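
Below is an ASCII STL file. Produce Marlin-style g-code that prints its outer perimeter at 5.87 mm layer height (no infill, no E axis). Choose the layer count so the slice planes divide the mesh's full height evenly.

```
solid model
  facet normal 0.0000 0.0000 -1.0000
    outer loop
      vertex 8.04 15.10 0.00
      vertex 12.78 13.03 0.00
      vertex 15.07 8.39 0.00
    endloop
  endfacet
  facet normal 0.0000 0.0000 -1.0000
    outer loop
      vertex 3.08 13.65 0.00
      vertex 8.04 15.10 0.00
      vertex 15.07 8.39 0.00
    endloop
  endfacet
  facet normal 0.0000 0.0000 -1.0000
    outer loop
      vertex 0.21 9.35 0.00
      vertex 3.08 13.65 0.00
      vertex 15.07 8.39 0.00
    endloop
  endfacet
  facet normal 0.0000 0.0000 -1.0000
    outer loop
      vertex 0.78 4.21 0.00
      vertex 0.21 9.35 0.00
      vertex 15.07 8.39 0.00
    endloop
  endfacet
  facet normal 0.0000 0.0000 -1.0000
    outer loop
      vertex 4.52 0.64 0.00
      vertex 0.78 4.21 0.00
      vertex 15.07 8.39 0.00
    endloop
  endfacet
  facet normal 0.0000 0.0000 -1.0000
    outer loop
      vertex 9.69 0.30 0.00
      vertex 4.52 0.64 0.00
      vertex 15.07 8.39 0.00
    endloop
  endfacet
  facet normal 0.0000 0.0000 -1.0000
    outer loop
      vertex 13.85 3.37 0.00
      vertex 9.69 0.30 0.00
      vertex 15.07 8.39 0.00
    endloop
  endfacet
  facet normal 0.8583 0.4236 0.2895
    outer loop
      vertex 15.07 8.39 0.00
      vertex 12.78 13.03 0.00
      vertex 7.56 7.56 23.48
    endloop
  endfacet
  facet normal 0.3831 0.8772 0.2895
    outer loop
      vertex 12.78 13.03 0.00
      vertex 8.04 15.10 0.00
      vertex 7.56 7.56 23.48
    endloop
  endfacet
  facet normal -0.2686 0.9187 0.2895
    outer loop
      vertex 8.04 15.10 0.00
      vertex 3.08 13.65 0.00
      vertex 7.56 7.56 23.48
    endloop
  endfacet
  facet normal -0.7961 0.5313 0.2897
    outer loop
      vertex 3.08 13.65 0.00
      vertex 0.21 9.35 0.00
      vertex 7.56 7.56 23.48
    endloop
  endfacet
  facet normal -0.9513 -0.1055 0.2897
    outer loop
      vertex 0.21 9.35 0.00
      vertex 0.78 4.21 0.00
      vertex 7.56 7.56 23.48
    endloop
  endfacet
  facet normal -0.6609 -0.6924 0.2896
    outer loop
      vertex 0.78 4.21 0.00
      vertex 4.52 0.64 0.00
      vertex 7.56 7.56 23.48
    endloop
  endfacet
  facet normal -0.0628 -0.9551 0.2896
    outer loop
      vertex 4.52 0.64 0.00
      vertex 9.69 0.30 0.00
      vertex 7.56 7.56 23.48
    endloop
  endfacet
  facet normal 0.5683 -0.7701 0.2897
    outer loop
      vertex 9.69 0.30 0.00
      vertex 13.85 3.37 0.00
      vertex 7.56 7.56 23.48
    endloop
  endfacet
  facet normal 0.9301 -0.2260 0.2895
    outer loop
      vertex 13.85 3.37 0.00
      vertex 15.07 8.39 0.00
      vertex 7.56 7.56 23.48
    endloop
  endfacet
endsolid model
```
; perimeter-only toolpath
G21 ; units = mm
G90 ; absolute positioning
G28 ; home
; layer 1
G0 Z5.87
G0 X13.19 Y8.18
G1 X11.47 Y11.66
G1 X7.92 Y13.21
G1 X4.20 Y12.13
G1 X2.05 Y8.90
G1 X2.47 Y5.05
G1 X5.28 Y2.37
G1 X9.16 Y2.11
G1 X12.28 Y4.42
G1 X13.19 Y8.18
; layer 2
G0 Z11.74
G0 X11.31 Y7.97
G1 X10.17 Y10.29
G1 X7.80 Y11.33
G1 X5.32 Y10.61
G1 X3.88 Y8.46
G1 X4.17 Y5.88
G1 X6.04 Y4.10
G1 X8.62 Y3.93
G1 X10.71 Y5.46
G1 X11.31 Y7.97
; layer 3
G0 Z17.61
G0 X9.44 Y7.77
G1 X8.87 Y8.93
G1 X7.68 Y9.45
G1 X6.44 Y9.08
G1 X5.72 Y8.01
G1 X5.87 Y6.72
G1 X6.80 Y5.83
G1 X8.09 Y5.75
G1 X9.13 Y6.51
G1 X9.44 Y7.77
M2 ; end

The solid is a regular 9-sided pyramid, base circumscribed radius ≈ 7.56 mm, apex at z ≈ 23.5 mm. Slicing at Δz = 5.87 mm — 4 equal slices spanning the solid's height, so layer i sits at z = i·h/4 — gives 3 non-empty perimeters. Each is a 9-segment closed polygon; G0 lifts to the layer z and rapids to the start vertex, then G1 traces the edges. The cross-section shrinks linearly with z (the slice at the apex is degenerate and omitted).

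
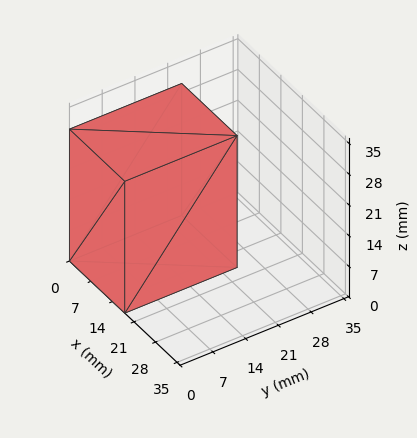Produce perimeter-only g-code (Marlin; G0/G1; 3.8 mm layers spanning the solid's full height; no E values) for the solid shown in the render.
Reading the render: the shape is a rectangular box, roughly 18 × 24 mm footprint and 30 mm tall (dimensions read to the nearest mm from the axis ticks). For the g-code, the solid's height is divided into equal slices at the stated Δz and each level perimeter traced with G1 moves after a G0 lift.

; perimeter-only toolpath
G21 ; units = mm
G90 ; absolute positioning
G28 ; home
; layer 1
G0 Z3.8
G0 X0.0 Y0.0
G1 X18.0 Y0.0
G1 X18.0 Y24.0
G1 X0.0 Y24.0
G1 X0.0 Y0.0
; layer 2
G0 Z7.5
G0 X0.0 Y0.0
G1 X18.0 Y0.0
G1 X18.0 Y24.0
G1 X0.0 Y24.0
G1 X0.0 Y0.0
; layer 3
G0 Z11.2
G0 X0.0 Y0.0
G1 X18.0 Y0.0
G1 X18.0 Y24.0
G1 X0.0 Y24.0
G1 X0.0 Y0.0
; layer 4
G0 Z15.0
G0 X0.0 Y0.0
G1 X18.0 Y0.0
G1 X18.0 Y24.0
G1 X0.0 Y24.0
G1 X0.0 Y0.0
; layer 5
G0 Z18.8
G0 X0.0 Y0.0
G1 X18.0 Y0.0
G1 X18.0 Y24.0
G1 X0.0 Y24.0
G1 X0.0 Y0.0
; layer 6
G0 Z22.5
G0 X0.0 Y0.0
G1 X18.0 Y0.0
G1 X18.0 Y24.0
G1 X0.0 Y24.0
G1 X0.0 Y0.0
; layer 7
G0 Z26.2
G0 X0.0 Y0.0
G1 X18.0 Y0.0
G1 X18.0 Y24.0
G1 X0.0 Y24.0
G1 X0.0 Y0.0
; layer 8
G0 Z30.0
G0 X0.0 Y0.0
G1 X18.0 Y0.0
G1 X18.0 Y24.0
G1 X0.0 Y24.0
G1 X0.0 Y0.0
M2 ; end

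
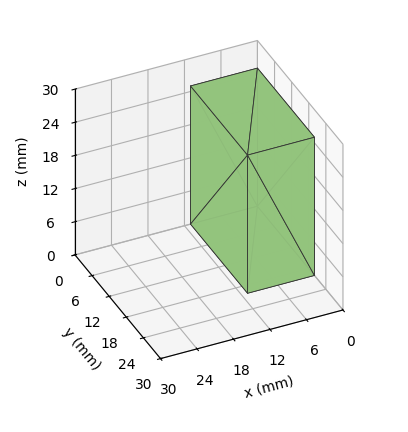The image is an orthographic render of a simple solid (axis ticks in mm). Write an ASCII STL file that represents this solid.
Reading the render: the shape is a rectangular box, roughly 11 × 20 mm footprint and 25 mm tall (dimensions read to the nearest mm from the axis ticks). For the STL, each face is triangulated and given an outward normal.

solid part
  facet normal 0.0000 0.0000 -1.0000
    outer loop
      vertex 11.0 20.0 0.0
      vertex 11.0 0.0 0.0
      vertex 0.0 0.0 0.0
    endloop
  endfacet
  facet normal 0.0000 0.0000 -1.0000
    outer loop
      vertex 0.0 20.0 0.0
      vertex 11.0 20.0 0.0
      vertex 0.0 0.0 0.0
    endloop
  endfacet
  facet normal 0.0000 0.0000 1.0000
    outer loop
      vertex 0.0 0.0 25.0
      vertex 11.0 0.0 25.0
      vertex 11.0 20.0 25.0
    endloop
  endfacet
  facet normal 0.0000 0.0000 1.0000
    outer loop
      vertex 0.0 0.0 25.0
      vertex 11.0 20.0 25.0
      vertex 0.0 20.0 25.0
    endloop
  endfacet
  facet normal 0.0000 -1.0000 0.0000
    outer loop
      vertex 0.0 0.0 0.0
      vertex 11.0 0.0 0.0
      vertex 11.0 0.0 25.0
    endloop
  endfacet
  facet normal 0.0000 -1.0000 0.0000
    outer loop
      vertex 0.0 0.0 0.0
      vertex 11.0 0.0 25.0
      vertex 0.0 0.0 25.0
    endloop
  endfacet
  facet normal 0.0000 1.0000 0.0000
    outer loop
      vertex 11.0 20.0 25.0
      vertex 11.0 20.0 0.0
      vertex 0.0 20.0 0.0
    endloop
  endfacet
  facet normal 0.0000 1.0000 0.0000
    outer loop
      vertex 0.0 20.0 25.0
      vertex 11.0 20.0 25.0
      vertex 0.0 20.0 0.0
    endloop
  endfacet
  facet normal -1.0000 0.0000 0.0000
    outer loop
      vertex 0.0 20.0 25.0
      vertex 0.0 20.0 0.0
      vertex 0.0 0.0 0.0
    endloop
  endfacet
  facet normal -1.0000 0.0000 0.0000
    outer loop
      vertex 0.0 0.0 25.0
      vertex 0.0 20.0 25.0
      vertex 0.0 0.0 0.0
    endloop
  endfacet
  facet normal 1.0000 0.0000 0.0000
    outer loop
      vertex 11.0 0.0 0.0
      vertex 11.0 20.0 0.0
      vertex 11.0 20.0 25.0
    endloop
  endfacet
  facet normal 1.0000 0.0000 0.0000
    outer loop
      vertex 11.0 0.0 0.0
      vertex 11.0 20.0 25.0
      vertex 11.0 0.0 25.0
    endloop
  endfacet
endsolid part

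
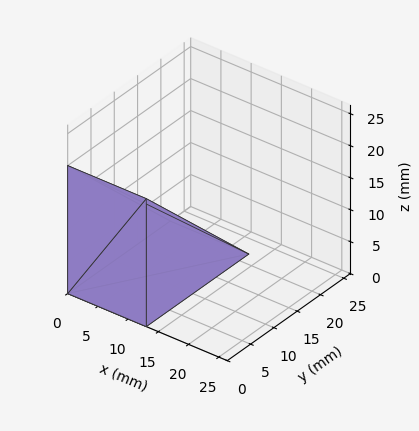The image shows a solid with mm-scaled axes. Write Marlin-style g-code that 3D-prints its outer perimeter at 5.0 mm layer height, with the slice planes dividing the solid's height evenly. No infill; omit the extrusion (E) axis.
Reading the render: the shape is a wedge (ramp): 13 × 22 mm base, rising to 20 mm along the y=0 edge and sloping linearly to z=0 at y=22 (dimensions read to the nearest mm from the axis ticks). For the g-code, the solid's height is divided into equal slices at the stated Δz and each level perimeter traced with G1 moves after a G0 lift.

; perimeter-only toolpath
G21 ; units = mm
G90 ; absolute positioning
G28 ; home
; layer 1
G0 Z5.0
G0 X0.0 Y0.0
G1 X13.0 Y0.0
G1 X13.0 Y16.5
G1 X0.0 Y16.5
G1 X0.0 Y0.0
; layer 2
G0 Z10.0
G0 X0.0 Y0.0
G1 X13.0 Y0.0
G1 X13.0 Y11.0
G1 X0.0 Y11.0
G1 X0.0 Y0.0
; layer 3
G0 Z15.0
G0 X0.0 Y0.0
G1 X13.0 Y0.0
G1 X13.0 Y5.5
G1 X0.0 Y5.5
G1 X0.0 Y0.0
M2 ; end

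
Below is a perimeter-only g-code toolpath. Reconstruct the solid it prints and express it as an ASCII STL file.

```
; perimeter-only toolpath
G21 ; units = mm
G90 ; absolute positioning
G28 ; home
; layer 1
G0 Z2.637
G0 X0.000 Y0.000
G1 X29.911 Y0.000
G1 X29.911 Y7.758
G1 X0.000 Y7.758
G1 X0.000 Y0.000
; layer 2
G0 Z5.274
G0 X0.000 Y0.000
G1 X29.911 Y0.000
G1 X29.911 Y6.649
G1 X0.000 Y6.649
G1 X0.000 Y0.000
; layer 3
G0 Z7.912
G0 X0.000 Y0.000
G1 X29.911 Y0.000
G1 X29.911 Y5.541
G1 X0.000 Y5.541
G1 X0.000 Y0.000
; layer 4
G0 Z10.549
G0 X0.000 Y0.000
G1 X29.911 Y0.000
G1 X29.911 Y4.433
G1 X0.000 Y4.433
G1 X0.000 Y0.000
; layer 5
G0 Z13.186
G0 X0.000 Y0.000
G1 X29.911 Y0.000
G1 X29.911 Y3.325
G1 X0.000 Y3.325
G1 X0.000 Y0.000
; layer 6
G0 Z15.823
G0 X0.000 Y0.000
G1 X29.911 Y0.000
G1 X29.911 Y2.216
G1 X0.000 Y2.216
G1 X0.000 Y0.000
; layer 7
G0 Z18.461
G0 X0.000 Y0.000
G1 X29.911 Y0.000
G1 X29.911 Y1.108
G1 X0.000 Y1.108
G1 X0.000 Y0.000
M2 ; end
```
solid part
  facet normal 0.0000 0.0000 -1.0000
    outer loop
      vertex 29.911 8.866 0.000
      vertex 29.911 0.000 0.000
      vertex 0.000 0.000 0.000
    endloop
  endfacet
  facet normal 0.0000 0.0000 -1.0000
    outer loop
      vertex 0.000 8.866 0.000
      vertex 29.911 8.866 0.000
      vertex 0.000 0.000 0.000
    endloop
  endfacet
  facet normal 0.0000 -1.0000 0.0000
    outer loop
      vertex 0.000 0.000 0.000
      vertex 29.911 0.000 0.000
      vertex 29.911 0.000 21.098
    endloop
  endfacet
  facet normal 0.0000 -1.0000 0.0000
    outer loop
      vertex 0.000 0.000 0.000
      vertex 29.911 0.000 21.098
      vertex 0.000 0.000 21.098
    endloop
  endfacet
  facet normal 0.0000 0.9219 0.3874
    outer loop
      vertex 0.000 0.000 21.098
      vertex 29.911 0.000 21.098
      vertex 29.911 8.866 0.000
    endloop
  endfacet
  facet normal 0.0000 0.9219 0.3874
    outer loop
      vertex 0.000 0.000 21.098
      vertex 29.911 8.866 0.000
      vertex 0.000 8.866 0.000
    endloop
  endfacet
  facet normal -1.0000 0.0000 0.0000
    outer loop
      vertex 0.000 0.000 21.098
      vertex 0.000 8.866 0.000
      vertex 0.000 0.000 0.000
    endloop
  endfacet
  facet normal 1.0000 0.0000 0.0000
    outer loop
      vertex 29.911 0.000 0.000
      vertex 29.911 8.866 0.000
      vertex 29.911 0.000 21.098
    endloop
  endfacet
endsolid part

The G0 Z moves step by Δz≈2.637 mm. The G1 loops shrink linearly with z, so the solid tapers from its base footprint up to z≈21.1. Closing with a flat bottom cap and the tapered top and triangulating gives 8 facets — a wedge (ramp): 29.9 × 8.87 mm base, rising to 21.1 mm along the y=0 edge and sloping linearly to z=0 at y=8.87.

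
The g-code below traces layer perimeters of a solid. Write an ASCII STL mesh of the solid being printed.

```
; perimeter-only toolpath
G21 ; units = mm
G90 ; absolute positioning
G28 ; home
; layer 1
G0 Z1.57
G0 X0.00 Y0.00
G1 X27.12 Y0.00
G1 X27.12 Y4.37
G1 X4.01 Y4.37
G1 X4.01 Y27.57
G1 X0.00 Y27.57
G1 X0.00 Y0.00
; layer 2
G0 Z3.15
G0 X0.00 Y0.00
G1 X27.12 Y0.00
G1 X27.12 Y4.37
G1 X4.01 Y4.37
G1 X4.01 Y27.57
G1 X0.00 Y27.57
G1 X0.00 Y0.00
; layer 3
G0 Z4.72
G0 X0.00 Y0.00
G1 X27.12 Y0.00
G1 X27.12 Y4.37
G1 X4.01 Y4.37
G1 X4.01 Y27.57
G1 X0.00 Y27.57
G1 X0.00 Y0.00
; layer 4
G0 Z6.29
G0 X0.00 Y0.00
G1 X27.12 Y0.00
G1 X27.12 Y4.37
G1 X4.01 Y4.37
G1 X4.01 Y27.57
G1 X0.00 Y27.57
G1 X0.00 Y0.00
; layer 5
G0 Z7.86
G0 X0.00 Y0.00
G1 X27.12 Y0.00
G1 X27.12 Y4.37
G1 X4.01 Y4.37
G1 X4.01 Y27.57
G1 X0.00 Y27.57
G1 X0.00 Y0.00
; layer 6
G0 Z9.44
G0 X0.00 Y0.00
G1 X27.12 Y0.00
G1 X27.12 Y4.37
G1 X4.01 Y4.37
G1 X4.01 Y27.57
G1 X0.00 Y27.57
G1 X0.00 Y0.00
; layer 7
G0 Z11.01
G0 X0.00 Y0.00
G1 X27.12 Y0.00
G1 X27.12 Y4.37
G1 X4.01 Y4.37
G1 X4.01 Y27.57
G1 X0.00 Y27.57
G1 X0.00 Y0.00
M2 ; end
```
solid part
  facet normal 0.0000 0.0000 -1.0000
    outer loop
      vertex 27.12 4.37 0.00
      vertex 27.12 0.00 0.00
      vertex 0.00 0.00 0.00
    endloop
  endfacet
  facet normal 0.0000 0.0000 -1.0000
    outer loop
      vertex 4.01 4.37 0.00
      vertex 27.12 4.37 0.00
      vertex 0.00 0.00 0.00
    endloop
  endfacet
  facet normal 0.0000 0.0000 -1.0000
    outer loop
      vertex 4.01 27.57 0.00
      vertex 4.01 4.37 0.00
      vertex 0.00 0.00 0.00
    endloop
  endfacet
  facet normal 0.0000 0.0000 -1.0000
    outer loop
      vertex 0.00 27.57 0.00
      vertex 4.01 27.57 0.00
      vertex 0.00 0.00 0.00
    endloop
  endfacet
  facet normal 0.0000 0.0000 1.0000
    outer loop
      vertex 0.00 0.00 11.01
      vertex 27.12 0.00 11.01
      vertex 27.12 4.37 11.01
    endloop
  endfacet
  facet normal 0.0000 0.0000 1.0000
    outer loop
      vertex 0.00 0.00 11.01
      vertex 27.12 4.37 11.01
      vertex 4.01 4.37 11.01
    endloop
  endfacet
  facet normal 0.0000 0.0000 1.0000
    outer loop
      vertex 0.00 0.00 11.01
      vertex 4.01 4.37 11.01
      vertex 4.01 27.57 11.01
    endloop
  endfacet
  facet normal 0.0000 0.0000 1.0000
    outer loop
      vertex 0.00 0.00 11.01
      vertex 4.01 27.57 11.01
      vertex 0.00 27.57 11.01
    endloop
  endfacet
  facet normal 0.0000 -1.0000 0.0000
    outer loop
      vertex 0.00 0.00 0.00
      vertex 27.12 0.00 0.00
      vertex 27.12 0.00 11.01
    endloop
  endfacet
  facet normal 0.0000 -1.0000 0.0000
    outer loop
      vertex 0.00 0.00 0.00
      vertex 27.12 0.00 11.01
      vertex 0.00 0.00 11.01
    endloop
  endfacet
  facet normal 1.0000 0.0000 0.0000
    outer loop
      vertex 27.12 0.00 0.00
      vertex 27.12 4.37 0.00
      vertex 27.12 4.37 11.01
    endloop
  endfacet
  facet normal 1.0000 0.0000 0.0000
    outer loop
      vertex 27.12 0.00 0.00
      vertex 27.12 4.37 11.01
      vertex 27.12 0.00 11.01
    endloop
  endfacet
  facet normal 0.0000 1.0000 0.0000
    outer loop
      vertex 27.12 4.37 0.00
      vertex 4.01 4.37 0.00
      vertex 4.01 4.37 11.01
    endloop
  endfacet
  facet normal 0.0000 1.0000 0.0000
    outer loop
      vertex 27.12 4.37 0.00
      vertex 4.01 4.37 11.01
      vertex 27.12 4.37 11.01
    endloop
  endfacet
  facet normal 1.0000 0.0000 0.0000
    outer loop
      vertex 4.01 4.37 0.00
      vertex 4.01 27.57 0.00
      vertex 4.01 27.57 11.01
    endloop
  endfacet
  facet normal 1.0000 0.0000 0.0000
    outer loop
      vertex 4.01 4.37 0.00
      vertex 4.01 27.57 11.01
      vertex 4.01 4.37 11.01
    endloop
  endfacet
  facet normal 0.0000 1.0000 0.0000
    outer loop
      vertex 4.01 27.57 0.00
      vertex 0.00 27.57 0.00
      vertex 0.00 27.57 11.01
    endloop
  endfacet
  facet normal 0.0000 1.0000 0.0000
    outer loop
      vertex 4.01 27.57 0.00
      vertex 0.00 27.57 11.01
      vertex 4.01 27.57 11.01
    endloop
  endfacet
  facet normal -1.0000 0.0000 0.0000
    outer loop
      vertex 0.00 27.57 0.00
      vertex 0.00 0.00 0.00
      vertex 0.00 0.00 11.01
    endloop
  endfacet
  facet normal -1.0000 0.0000 0.0000
    outer loop
      vertex 0.00 27.57 0.00
      vertex 0.00 0.00 11.01
      vertex 0.00 27.57 11.01
    endloop
  endfacet
endsolid part

The G0 Z moves step by Δz≈1.57 mm. Every layer's G1 loop is the same polygon, so the solid is a straight extrusion of it from z=0 to z≈11. Closing with flat bottom and top caps and triangulating gives 20 facets — an L-shaped prism: outer 27.1 × 27.6 mm, arm thicknesses ≈ 4.37 mm (horizontal) and 4.01 mm (vertical), extruded 11 mm in z.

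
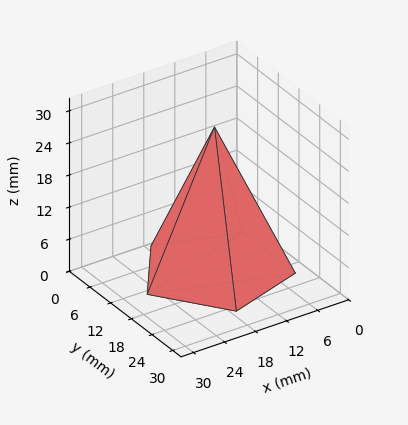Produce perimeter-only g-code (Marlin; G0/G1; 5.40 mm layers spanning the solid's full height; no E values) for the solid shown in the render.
Reading the render: the shape is a regular 5-sided pyramid, base circumscribed radius ≈ 13 mm, apex at z ≈ 27 mm (dimensions read to the nearest mm from the axis ticks). For the g-code, the solid's height is divided into equal slices at the stated Δz and each level perimeter traced with G1 moves after a G0 lift.

; perimeter-only toolpath
G21 ; units = mm
G90 ; absolute positioning
G28 ; home
; layer 1
G0 Z5.40
G0 X23.40 Y13.00
G1 X16.22 Y22.89
G1 X4.58 Y19.11
G1 X4.58 Y6.89
G1 X16.22 Y3.11
G1 X23.40 Y13.00
; layer 2
G0 Z10.80
G0 X20.80 Y13.00
G1 X15.41 Y20.42
G1 X6.69 Y17.58
G1 X6.69 Y8.42
G1 X15.41 Y5.58
G1 X20.80 Y13.00
; layer 3
G0 Z16.20
G0 X18.20 Y13.00
G1 X14.61 Y17.94
G1 X8.79 Y16.06
G1 X8.79 Y9.94
G1 X14.61 Y8.06
G1 X18.20 Y13.00
; layer 4
G0 Z21.60
G0 X15.60 Y13.00
G1 X13.80 Y15.47
G1 X10.90 Y14.53
G1 X10.90 Y11.47
G1 X13.80 Y10.53
G1 X15.60 Y13.00
M2 ; end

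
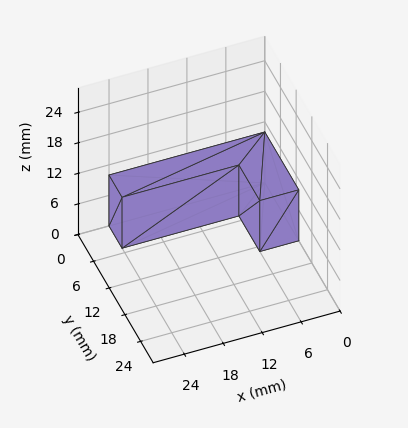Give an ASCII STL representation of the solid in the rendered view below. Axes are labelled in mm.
Reading the render: the shape is an L-shaped prism: outer 24 × 13 mm, arm thicknesses ≈ 5 mm (horizontal) and 6 mm (vertical), extruded 10 mm in z (dimensions read to the nearest mm from the axis ticks). For the STL, each face is triangulated and given an outward normal.

solid part
  facet normal 0.0000 0.0000 -1.0000
    outer loop
      vertex 24.000 5.000 0.000
      vertex 24.000 0.000 0.000
      vertex 0.000 0.000 0.000
    endloop
  endfacet
  facet normal 0.0000 0.0000 -1.0000
    outer loop
      vertex 6.000 5.000 0.000
      vertex 24.000 5.000 0.000
      vertex 0.000 0.000 0.000
    endloop
  endfacet
  facet normal 0.0000 0.0000 -1.0000
    outer loop
      vertex 6.000 13.000 0.000
      vertex 6.000 5.000 0.000
      vertex 0.000 0.000 0.000
    endloop
  endfacet
  facet normal 0.0000 0.0000 -1.0000
    outer loop
      vertex 0.000 13.000 0.000
      vertex 6.000 13.000 0.000
      vertex 0.000 0.000 0.000
    endloop
  endfacet
  facet normal 0.0000 0.0000 1.0000
    outer loop
      vertex 0.000 0.000 10.000
      vertex 24.000 0.000 10.000
      vertex 24.000 5.000 10.000
    endloop
  endfacet
  facet normal 0.0000 0.0000 1.0000
    outer loop
      vertex 0.000 0.000 10.000
      vertex 24.000 5.000 10.000
      vertex 6.000 5.000 10.000
    endloop
  endfacet
  facet normal 0.0000 0.0000 1.0000
    outer loop
      vertex 0.000 0.000 10.000
      vertex 6.000 5.000 10.000
      vertex 6.000 13.000 10.000
    endloop
  endfacet
  facet normal 0.0000 0.0000 1.0000
    outer loop
      vertex 0.000 0.000 10.000
      vertex 6.000 13.000 10.000
      vertex 0.000 13.000 10.000
    endloop
  endfacet
  facet normal 0.0000 -1.0000 0.0000
    outer loop
      vertex 0.000 0.000 0.000
      vertex 24.000 0.000 0.000
      vertex 24.000 0.000 10.000
    endloop
  endfacet
  facet normal 0.0000 -1.0000 0.0000
    outer loop
      vertex 0.000 0.000 0.000
      vertex 24.000 0.000 10.000
      vertex 0.000 0.000 10.000
    endloop
  endfacet
  facet normal 1.0000 0.0000 0.0000
    outer loop
      vertex 24.000 0.000 0.000
      vertex 24.000 5.000 0.000
      vertex 24.000 5.000 10.000
    endloop
  endfacet
  facet normal 1.0000 0.0000 0.0000
    outer loop
      vertex 24.000 0.000 0.000
      vertex 24.000 5.000 10.000
      vertex 24.000 0.000 10.000
    endloop
  endfacet
  facet normal 0.0000 1.0000 0.0000
    outer loop
      vertex 24.000 5.000 0.000
      vertex 6.000 5.000 0.000
      vertex 6.000 5.000 10.000
    endloop
  endfacet
  facet normal 0.0000 1.0000 0.0000
    outer loop
      vertex 24.000 5.000 0.000
      vertex 6.000 5.000 10.000
      vertex 24.000 5.000 10.000
    endloop
  endfacet
  facet normal 1.0000 0.0000 0.0000
    outer loop
      vertex 6.000 5.000 0.000
      vertex 6.000 13.000 0.000
      vertex 6.000 13.000 10.000
    endloop
  endfacet
  facet normal 1.0000 0.0000 0.0000
    outer loop
      vertex 6.000 5.000 0.000
      vertex 6.000 13.000 10.000
      vertex 6.000 5.000 10.000
    endloop
  endfacet
  facet normal 0.0000 1.0000 0.0000
    outer loop
      vertex 6.000 13.000 0.000
      vertex 0.000 13.000 0.000
      vertex 0.000 13.000 10.000
    endloop
  endfacet
  facet normal 0.0000 1.0000 0.0000
    outer loop
      vertex 6.000 13.000 0.000
      vertex 0.000 13.000 10.000
      vertex 6.000 13.000 10.000
    endloop
  endfacet
  facet normal -1.0000 0.0000 0.0000
    outer loop
      vertex 0.000 13.000 0.000
      vertex 0.000 0.000 0.000
      vertex 0.000 0.000 10.000
    endloop
  endfacet
  facet normal -1.0000 0.0000 0.0000
    outer loop
      vertex 0.000 13.000 0.000
      vertex 0.000 0.000 10.000
      vertex 0.000 13.000 10.000
    endloop
  endfacet
endsolid part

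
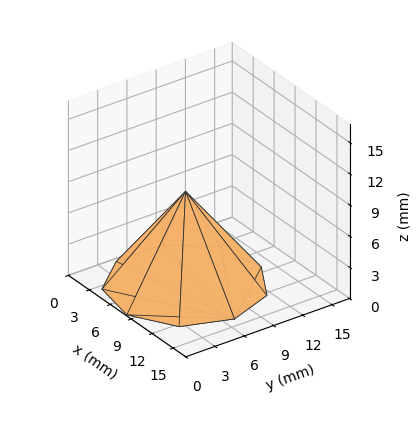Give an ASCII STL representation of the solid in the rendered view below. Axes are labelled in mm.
Reading the render: the shape is a regular 9-sided pyramid, base circumscribed radius ≈ 7 mm, apex at z ≈ 9 mm (dimensions read to the nearest mm from the axis ticks). For the STL, each face is triangulated and given an outward normal.

solid part
  facet normal 0.0000 0.0000 -1.0000
    outer loop
      vertex 8.216 13.894 0.000
      vertex 12.362 11.500 0.000
      vertex 14.000 7.000 0.000
    endloop
  endfacet
  facet normal 0.0000 0.0000 -1.0000
    outer loop
      vertex 3.500 13.062 0.000
      vertex 8.216 13.894 0.000
      vertex 14.000 7.000 0.000
    endloop
  endfacet
  facet normal 0.0000 0.0000 -1.0000
    outer loop
      vertex 0.422 9.394 0.000
      vertex 3.500 13.062 0.000
      vertex 14.000 7.000 0.000
    endloop
  endfacet
  facet normal 0.0000 0.0000 -1.0000
    outer loop
      vertex 0.422 4.606 0.000
      vertex 0.422 9.394 0.000
      vertex 14.000 7.000 0.000
    endloop
  endfacet
  facet normal 0.0000 0.0000 -1.0000
    outer loop
      vertex 3.500 0.938 0.000
      vertex 0.422 4.606 0.000
      vertex 14.000 7.000 0.000
    endloop
  endfacet
  facet normal 0.0000 0.0000 -1.0000
    outer loop
      vertex 8.216 0.106 0.000
      vertex 3.500 0.938 0.000
      vertex 14.000 7.000 0.000
    endloop
  endfacet
  facet normal 0.0000 0.0000 -1.0000
    outer loop
      vertex 12.362 2.500 0.000
      vertex 8.216 0.106 0.000
      vertex 14.000 7.000 0.000
    endloop
  endfacet
  facet normal 0.7587 0.2762 0.5901
    outer loop
      vertex 14.000 7.000 0.000
      vertex 12.362 11.500 0.000
      vertex 7.000 7.000 9.000
    endloop
  endfacet
  facet normal 0.4037 0.6991 0.5901
    outer loop
      vertex 12.362 11.500 0.000
      vertex 8.216 13.894 0.000
      vertex 7.000 7.000 9.000
    endloop
  endfacet
  facet normal -0.1403 0.7951 0.5901
    outer loop
      vertex 8.216 13.894 0.000
      vertex 3.500 13.062 0.000
      vertex 7.000 7.000 9.000
    endloop
  endfacet
  facet normal -0.6185 0.5190 0.5901
    outer loop
      vertex 3.500 13.062 0.000
      vertex 0.422 9.394 0.000
      vertex 7.000 7.000 9.000
    endloop
  endfacet
  facet normal -0.8073 0.0000 0.5901
    outer loop
      vertex 0.422 9.394 0.000
      vertex 0.422 4.606 0.000
      vertex 7.000 7.000 9.000
    endloop
  endfacet
  facet normal -0.6185 -0.5190 0.5901
    outer loop
      vertex 0.422 4.606 0.000
      vertex 3.500 0.938 0.000
      vertex 7.000 7.000 9.000
    endloop
  endfacet
  facet normal -0.1403 -0.7951 0.5901
    outer loop
      vertex 3.500 0.938 0.000
      vertex 8.216 0.106 0.000
      vertex 7.000 7.000 9.000
    endloop
  endfacet
  facet normal 0.4037 -0.6991 0.5901
    outer loop
      vertex 8.216 0.106 0.000
      vertex 12.362 2.500 0.000
      vertex 7.000 7.000 9.000
    endloop
  endfacet
  facet normal 0.7587 -0.2762 0.5901
    outer loop
      vertex 12.362 2.500 0.000
      vertex 14.000 7.000 0.000
      vertex 7.000 7.000 9.000
    endloop
  endfacet
endsolid part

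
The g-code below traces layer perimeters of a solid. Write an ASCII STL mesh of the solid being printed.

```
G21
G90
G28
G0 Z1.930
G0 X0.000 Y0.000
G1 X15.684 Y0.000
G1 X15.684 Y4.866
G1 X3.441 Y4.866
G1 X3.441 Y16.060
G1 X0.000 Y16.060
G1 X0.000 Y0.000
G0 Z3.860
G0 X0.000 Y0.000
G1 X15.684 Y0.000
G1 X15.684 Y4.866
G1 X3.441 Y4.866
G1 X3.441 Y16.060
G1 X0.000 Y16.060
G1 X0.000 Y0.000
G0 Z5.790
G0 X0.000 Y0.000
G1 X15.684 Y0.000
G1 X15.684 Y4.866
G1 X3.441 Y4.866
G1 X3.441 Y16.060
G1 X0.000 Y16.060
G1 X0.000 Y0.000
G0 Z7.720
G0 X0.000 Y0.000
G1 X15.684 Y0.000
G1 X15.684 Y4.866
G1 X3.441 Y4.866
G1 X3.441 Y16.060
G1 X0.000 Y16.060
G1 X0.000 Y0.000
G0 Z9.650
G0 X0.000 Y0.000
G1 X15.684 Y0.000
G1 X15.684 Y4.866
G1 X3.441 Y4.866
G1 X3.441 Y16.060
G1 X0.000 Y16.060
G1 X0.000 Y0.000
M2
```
solid part
  facet normal 0.0000 0.0000 -1.0000
    outer loop
      vertex 15.684 4.866 0.000
      vertex 15.684 0.000 0.000
      vertex 0.000 0.000 0.000
    endloop
  endfacet
  facet normal 0.0000 0.0000 -1.0000
    outer loop
      vertex 3.441 4.866 0.000
      vertex 15.684 4.866 0.000
      vertex 0.000 0.000 0.000
    endloop
  endfacet
  facet normal 0.0000 0.0000 -1.0000
    outer loop
      vertex 3.441 16.060 0.000
      vertex 3.441 4.866 0.000
      vertex 0.000 0.000 0.000
    endloop
  endfacet
  facet normal 0.0000 0.0000 -1.0000
    outer loop
      vertex 0.000 16.060 0.000
      vertex 3.441 16.060 0.000
      vertex 0.000 0.000 0.000
    endloop
  endfacet
  facet normal 0.0000 0.0000 1.0000
    outer loop
      vertex 0.000 0.000 9.650
      vertex 15.684 0.000 9.650
      vertex 15.684 4.866 9.650
    endloop
  endfacet
  facet normal 0.0000 0.0000 1.0000
    outer loop
      vertex 0.000 0.000 9.650
      vertex 15.684 4.866 9.650
      vertex 3.441 4.866 9.650
    endloop
  endfacet
  facet normal 0.0000 0.0000 1.0000
    outer loop
      vertex 0.000 0.000 9.650
      vertex 3.441 4.866 9.650
      vertex 3.441 16.060 9.650
    endloop
  endfacet
  facet normal 0.0000 0.0000 1.0000
    outer loop
      vertex 0.000 0.000 9.650
      vertex 3.441 16.060 9.650
      vertex 0.000 16.060 9.650
    endloop
  endfacet
  facet normal 0.0000 -1.0000 0.0000
    outer loop
      vertex 0.000 0.000 0.000
      vertex 15.684 0.000 0.000
      vertex 15.684 0.000 9.650
    endloop
  endfacet
  facet normal 0.0000 -1.0000 0.0000
    outer loop
      vertex 0.000 0.000 0.000
      vertex 15.684 0.000 9.650
      vertex 0.000 0.000 9.650
    endloop
  endfacet
  facet normal 1.0000 0.0000 0.0000
    outer loop
      vertex 15.684 0.000 0.000
      vertex 15.684 4.866 0.000
      vertex 15.684 4.866 9.650
    endloop
  endfacet
  facet normal 1.0000 0.0000 0.0000
    outer loop
      vertex 15.684 0.000 0.000
      vertex 15.684 4.866 9.650
      vertex 15.684 0.000 9.650
    endloop
  endfacet
  facet normal 0.0000 1.0000 0.0000
    outer loop
      vertex 15.684 4.866 0.000
      vertex 3.441 4.866 0.000
      vertex 3.441 4.866 9.650
    endloop
  endfacet
  facet normal 0.0000 1.0000 0.0000
    outer loop
      vertex 15.684 4.866 0.000
      vertex 3.441 4.866 9.650
      vertex 15.684 4.866 9.650
    endloop
  endfacet
  facet normal 1.0000 0.0000 0.0000
    outer loop
      vertex 3.441 4.866 0.000
      vertex 3.441 16.060 0.000
      vertex 3.441 16.060 9.650
    endloop
  endfacet
  facet normal 1.0000 0.0000 0.0000
    outer loop
      vertex 3.441 4.866 0.000
      vertex 3.441 16.060 9.650
      vertex 3.441 4.866 9.650
    endloop
  endfacet
  facet normal 0.0000 1.0000 0.0000
    outer loop
      vertex 3.441 16.060 0.000
      vertex 0.000 16.060 0.000
      vertex 0.000 16.060 9.650
    endloop
  endfacet
  facet normal 0.0000 1.0000 0.0000
    outer loop
      vertex 3.441 16.060 0.000
      vertex 0.000 16.060 9.650
      vertex 3.441 16.060 9.650
    endloop
  endfacet
  facet normal -1.0000 0.0000 0.0000
    outer loop
      vertex 0.000 16.060 0.000
      vertex 0.000 0.000 0.000
      vertex 0.000 0.000 9.650
    endloop
  endfacet
  facet normal -1.0000 0.0000 0.0000
    outer loop
      vertex 0.000 16.060 0.000
      vertex 0.000 0.000 9.650
      vertex 0.000 16.060 9.650
    endloop
  endfacet
endsolid part

The G0 Z moves step by Δz≈1.930 mm. Every layer's G1 loop is the same polygon, so the solid is a straight extrusion of it from z=0 to z≈9.65. Closing with flat bottom and top caps and triangulating gives 20 facets — an L-shaped prism: outer 15.7 × 16.1 mm, arm thicknesses ≈ 4.87 mm (horizontal) and 3.44 mm (vertical), extruded 9.65 mm in z.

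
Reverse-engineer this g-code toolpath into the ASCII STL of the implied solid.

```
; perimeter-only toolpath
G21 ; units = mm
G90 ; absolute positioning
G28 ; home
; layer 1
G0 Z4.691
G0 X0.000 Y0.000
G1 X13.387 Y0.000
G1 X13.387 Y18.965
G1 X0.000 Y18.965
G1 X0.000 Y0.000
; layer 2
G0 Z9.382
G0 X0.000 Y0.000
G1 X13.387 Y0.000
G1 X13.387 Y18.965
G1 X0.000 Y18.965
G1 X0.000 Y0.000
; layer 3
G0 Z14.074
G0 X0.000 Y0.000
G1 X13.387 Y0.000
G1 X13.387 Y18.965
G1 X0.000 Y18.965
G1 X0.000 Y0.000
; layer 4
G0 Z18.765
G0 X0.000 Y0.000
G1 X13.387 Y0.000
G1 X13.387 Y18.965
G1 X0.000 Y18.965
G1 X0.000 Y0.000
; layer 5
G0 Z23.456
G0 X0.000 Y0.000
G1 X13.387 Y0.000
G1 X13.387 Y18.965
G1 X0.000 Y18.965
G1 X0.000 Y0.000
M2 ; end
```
solid part
  facet normal 0.0000 0.0000 -1.0000
    outer loop
      vertex 13.387 18.965 0.000
      vertex 13.387 0.000 0.000
      vertex 0.000 0.000 0.000
    endloop
  endfacet
  facet normal 0.0000 0.0000 -1.0000
    outer loop
      vertex 0.000 18.965 0.000
      vertex 13.387 18.965 0.000
      vertex 0.000 0.000 0.000
    endloop
  endfacet
  facet normal 0.0000 0.0000 1.0000
    outer loop
      vertex 0.000 0.000 23.456
      vertex 13.387 0.000 23.456
      vertex 13.387 18.965 23.456
    endloop
  endfacet
  facet normal 0.0000 0.0000 1.0000
    outer loop
      vertex 0.000 0.000 23.456
      vertex 13.387 18.965 23.456
      vertex 0.000 18.965 23.456
    endloop
  endfacet
  facet normal 0.0000 -1.0000 0.0000
    outer loop
      vertex 0.000 0.000 0.000
      vertex 13.387 0.000 0.000
      vertex 13.387 0.000 23.456
    endloop
  endfacet
  facet normal 0.0000 -1.0000 0.0000
    outer loop
      vertex 0.000 0.000 0.000
      vertex 13.387 0.000 23.456
      vertex 0.000 0.000 23.456
    endloop
  endfacet
  facet normal 0.0000 1.0000 0.0000
    outer loop
      vertex 13.387 18.965 23.456
      vertex 13.387 18.965 0.000
      vertex 0.000 18.965 0.000
    endloop
  endfacet
  facet normal 0.0000 1.0000 0.0000
    outer loop
      vertex 0.000 18.965 23.456
      vertex 13.387 18.965 23.456
      vertex 0.000 18.965 0.000
    endloop
  endfacet
  facet normal -1.0000 0.0000 0.0000
    outer loop
      vertex 0.000 18.965 23.456
      vertex 0.000 18.965 0.000
      vertex 0.000 0.000 0.000
    endloop
  endfacet
  facet normal -1.0000 0.0000 0.0000
    outer loop
      vertex 0.000 0.000 23.456
      vertex 0.000 18.965 23.456
      vertex 0.000 0.000 0.000
    endloop
  endfacet
  facet normal 1.0000 0.0000 0.0000
    outer loop
      vertex 13.387 0.000 0.000
      vertex 13.387 18.965 0.000
      vertex 13.387 18.965 23.456
    endloop
  endfacet
  facet normal 1.0000 0.0000 0.0000
    outer loop
      vertex 13.387 0.000 0.000
      vertex 13.387 18.965 23.456
      vertex 13.387 0.000 23.456
    endloop
  endfacet
endsolid part

The G0 Z moves step by Δz≈4.691 mm. Every layer's G1 loop is the same polygon, so the solid is a straight extrusion of it from z=0 to z≈23.5. Closing with flat bottom and top caps and triangulating gives 12 facets — a rectangular box, roughly 13.4 × 19 mm footprint and 23.5 mm tall.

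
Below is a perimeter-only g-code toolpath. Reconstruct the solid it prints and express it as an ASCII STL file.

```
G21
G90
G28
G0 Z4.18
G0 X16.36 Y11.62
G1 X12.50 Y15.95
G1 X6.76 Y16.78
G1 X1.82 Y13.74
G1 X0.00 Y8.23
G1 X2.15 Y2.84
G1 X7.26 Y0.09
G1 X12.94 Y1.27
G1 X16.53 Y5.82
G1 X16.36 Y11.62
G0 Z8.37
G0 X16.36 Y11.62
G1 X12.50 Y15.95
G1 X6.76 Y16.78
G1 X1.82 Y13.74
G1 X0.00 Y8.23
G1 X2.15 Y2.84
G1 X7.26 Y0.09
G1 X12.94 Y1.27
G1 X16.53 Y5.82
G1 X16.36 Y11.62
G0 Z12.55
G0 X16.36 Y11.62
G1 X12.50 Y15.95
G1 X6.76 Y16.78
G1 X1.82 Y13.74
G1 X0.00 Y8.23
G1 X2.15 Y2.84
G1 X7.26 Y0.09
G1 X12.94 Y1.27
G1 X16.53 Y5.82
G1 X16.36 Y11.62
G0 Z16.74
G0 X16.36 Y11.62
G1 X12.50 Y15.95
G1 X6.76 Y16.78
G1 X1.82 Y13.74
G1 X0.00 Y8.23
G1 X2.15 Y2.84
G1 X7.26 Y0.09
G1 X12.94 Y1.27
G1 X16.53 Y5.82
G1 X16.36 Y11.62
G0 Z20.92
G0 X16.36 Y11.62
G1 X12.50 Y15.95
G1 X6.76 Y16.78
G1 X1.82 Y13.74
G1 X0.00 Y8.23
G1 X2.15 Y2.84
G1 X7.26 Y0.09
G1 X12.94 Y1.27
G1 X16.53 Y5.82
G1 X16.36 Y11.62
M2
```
solid part
  facet normal 0.0000 0.0000 -1.0000
    outer loop
      vertex 6.76 16.78 0.00
      vertex 12.50 15.95 0.00
      vertex 16.36 11.62 0.00
    endloop
  endfacet
  facet normal 0.0000 0.0000 -1.0000
    outer loop
      vertex 1.82 13.74 0.00
      vertex 6.76 16.78 0.00
      vertex 16.36 11.62 0.00
    endloop
  endfacet
  facet normal 0.0000 0.0000 -1.0000
    outer loop
      vertex 0.00 8.23 0.00
      vertex 1.82 13.74 0.00
      vertex 16.36 11.62 0.00
    endloop
  endfacet
  facet normal 0.0000 0.0000 -1.0000
    outer loop
      vertex 2.15 2.84 0.00
      vertex 0.00 8.23 0.00
      vertex 16.36 11.62 0.00
    endloop
  endfacet
  facet normal 0.0000 0.0000 -1.0000
    outer loop
      vertex 7.26 0.09 0.00
      vertex 2.15 2.84 0.00
      vertex 16.36 11.62 0.00
    endloop
  endfacet
  facet normal 0.0000 0.0000 -1.0000
    outer loop
      vertex 12.94 1.27 0.00
      vertex 7.26 0.09 0.00
      vertex 16.36 11.62 0.00
    endloop
  endfacet
  facet normal 0.0000 0.0000 -1.0000
    outer loop
      vertex 16.53 5.82 0.00
      vertex 12.94 1.27 0.00
      vertex 16.36 11.62 0.00
    endloop
  endfacet
  facet normal 0.0000 0.0000 1.0000
    outer loop
      vertex 16.36 11.62 20.92
      vertex 12.50 15.95 20.92
      vertex 6.76 16.78 20.92
    endloop
  endfacet
  facet normal 0.0000 0.0000 1.0000
    outer loop
      vertex 16.36 11.62 20.92
      vertex 6.76 16.78 20.92
      vertex 1.82 13.74 20.92
    endloop
  endfacet
  facet normal 0.0000 0.0000 1.0000
    outer loop
      vertex 16.36 11.62 20.92
      vertex 1.82 13.74 20.92
      vertex 0.00 8.23 20.92
    endloop
  endfacet
  facet normal 0.0000 0.0000 1.0000
    outer loop
      vertex 16.36 11.62 20.92
      vertex 0.00 8.23 20.92
      vertex 2.15 2.84 20.92
    endloop
  endfacet
  facet normal 0.0000 0.0000 1.0000
    outer loop
      vertex 16.36 11.62 20.92
      vertex 2.15 2.84 20.92
      vertex 7.26 0.09 20.92
    endloop
  endfacet
  facet normal 0.0000 0.0000 1.0000
    outer loop
      vertex 16.36 11.62 20.92
      vertex 7.26 0.09 20.92
      vertex 12.94 1.27 20.92
    endloop
  endfacet
  facet normal 0.0000 0.0000 1.0000
    outer loop
      vertex 16.36 11.62 20.92
      vertex 12.94 1.27 20.92
      vertex 16.53 5.82 20.92
    endloop
  endfacet
  facet normal 0.7465 0.6654 0.0000
    outer loop
      vertex 16.36 11.62 0.00
      vertex 12.50 15.95 0.00
      vertex 12.50 15.95 20.92
    endloop
  endfacet
  facet normal 0.7465 0.6654 0.0000
    outer loop
      vertex 16.36 11.62 0.00
      vertex 12.50 15.95 20.92
      vertex 16.36 11.62 20.92
    endloop
  endfacet
  facet normal 0.1431 0.9897 0.0000
    outer loop
      vertex 12.50 15.95 0.00
      vertex 6.76 16.78 0.00
      vertex 6.76 16.78 20.92
    endloop
  endfacet
  facet normal 0.1431 0.9897 0.0000
    outer loop
      vertex 12.50 15.95 0.00
      vertex 6.76 16.78 20.92
      vertex 12.50 15.95 20.92
    endloop
  endfacet
  facet normal -0.5241 0.8517 0.0000
    outer loop
      vertex 6.76 16.78 0.00
      vertex 1.82 13.74 0.00
      vertex 1.82 13.74 20.92
    endloop
  endfacet
  facet normal -0.5241 0.8517 0.0000
    outer loop
      vertex 6.76 16.78 0.00
      vertex 1.82 13.74 20.92
      vertex 6.76 16.78 20.92
    endloop
  endfacet
  facet normal -0.9495 0.3136 0.0000
    outer loop
      vertex 1.82 13.74 0.00
      vertex 0.00 8.23 0.00
      vertex 0.00 8.23 20.92
    endloop
  endfacet
  facet normal -0.9495 0.3136 0.0000
    outer loop
      vertex 1.82 13.74 0.00
      vertex 0.00 8.23 20.92
      vertex 1.82 13.74 20.92
    endloop
  endfacet
  facet normal -0.9288 -0.3705 0.0000
    outer loop
      vertex 0.00 8.23 0.00
      vertex 2.15 2.84 0.00
      vertex 2.15 2.84 20.92
    endloop
  endfacet
  facet normal -0.9288 -0.3705 0.0000
    outer loop
      vertex 0.00 8.23 0.00
      vertex 2.15 2.84 20.92
      vertex 0.00 8.23 20.92
    endloop
  endfacet
  facet normal -0.4739 -0.8806 0.0000
    outer loop
      vertex 2.15 2.84 0.00
      vertex 7.26 0.09 0.00
      vertex 7.26 0.09 20.92
    endloop
  endfacet
  facet normal -0.4739 -0.8806 0.0000
    outer loop
      vertex 2.15 2.84 0.00
      vertex 7.26 0.09 20.92
      vertex 2.15 2.84 20.92
    endloop
  endfacet
  facet normal 0.2034 -0.9791 0.0000
    outer loop
      vertex 7.26 0.09 0.00
      vertex 12.94 1.27 0.00
      vertex 12.94 1.27 20.92
    endloop
  endfacet
  facet normal 0.2034 -0.9791 0.0000
    outer loop
      vertex 7.26 0.09 0.00
      vertex 12.94 1.27 20.92
      vertex 7.26 0.09 20.92
    endloop
  endfacet
  facet normal 0.7851 -0.6194 0.0000
    outer loop
      vertex 12.94 1.27 0.00
      vertex 16.53 5.82 0.00
      vertex 16.53 5.82 20.92
    endloop
  endfacet
  facet normal 0.7851 -0.6194 0.0000
    outer loop
      vertex 12.94 1.27 0.00
      vertex 16.53 5.82 20.92
      vertex 12.94 1.27 20.92
    endloop
  endfacet
  facet normal 0.9996 0.0293 0.0000
    outer loop
      vertex 16.53 5.82 0.00
      vertex 16.36 11.62 0.00
      vertex 16.36 11.62 20.92
    endloop
  endfacet
  facet normal 0.9996 0.0293 0.0000
    outer loop
      vertex 16.53 5.82 0.00
      vertex 16.36 11.62 20.92
      vertex 16.53 5.82 20.92
    endloop
  endfacet
endsolid part

The G0 Z moves step by Δz≈4.18 mm. Every layer's G1 loop is the same polygon, so the solid is a straight extrusion of it from z=0 to z≈20.9. Closing with flat bottom and top caps and triangulating gives 32 facets — a regular 9-sided prism (a cylinder approximated with 9 flat sides), circumscribed radius ≈ 8.48 mm, height ≈ 20.9 mm.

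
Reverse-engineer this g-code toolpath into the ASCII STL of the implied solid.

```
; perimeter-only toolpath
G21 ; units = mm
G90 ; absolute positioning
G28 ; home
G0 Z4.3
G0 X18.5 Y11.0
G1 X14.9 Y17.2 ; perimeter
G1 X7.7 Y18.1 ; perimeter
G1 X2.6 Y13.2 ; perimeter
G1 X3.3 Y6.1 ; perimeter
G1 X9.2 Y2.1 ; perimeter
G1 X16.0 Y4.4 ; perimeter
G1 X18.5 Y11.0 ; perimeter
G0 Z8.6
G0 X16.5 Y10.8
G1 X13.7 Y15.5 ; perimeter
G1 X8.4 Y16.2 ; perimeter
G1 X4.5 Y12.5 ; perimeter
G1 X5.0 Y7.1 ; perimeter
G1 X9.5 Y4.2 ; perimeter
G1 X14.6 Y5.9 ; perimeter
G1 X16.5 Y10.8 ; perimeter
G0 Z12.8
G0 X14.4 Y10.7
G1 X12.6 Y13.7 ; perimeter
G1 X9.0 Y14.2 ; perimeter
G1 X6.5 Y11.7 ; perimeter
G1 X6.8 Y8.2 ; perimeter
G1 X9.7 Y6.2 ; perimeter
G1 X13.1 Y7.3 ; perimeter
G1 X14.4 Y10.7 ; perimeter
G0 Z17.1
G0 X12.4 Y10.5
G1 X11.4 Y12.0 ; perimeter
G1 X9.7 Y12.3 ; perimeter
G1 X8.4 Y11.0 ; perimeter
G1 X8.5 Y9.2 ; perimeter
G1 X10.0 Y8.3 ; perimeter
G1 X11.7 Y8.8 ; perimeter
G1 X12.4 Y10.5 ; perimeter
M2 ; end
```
solid part
  facet normal 0.0000 0.0000 -1.0000
    outer loop
      vertex 7.1 20.1 0.0
      vertex 16.0 18.9 0.0
      vertex 20.6 11.2 0.0
    endloop
  endfacet
  facet normal 0.0000 0.0000 -1.0000
    outer loop
      vertex 0.7 13.9 0.0
      vertex 7.1 20.1 0.0
      vertex 20.6 11.2 0.0
    endloop
  endfacet
  facet normal 0.0000 0.0000 -1.0000
    outer loop
      vertex 1.5 5.0 0.0
      vertex 0.7 13.9 0.0
      vertex 20.6 11.2 0.0
    endloop
  endfacet
  facet normal 0.0000 0.0000 -1.0000
    outer loop
      vertex 8.9 0.1 0.0
      vertex 1.5 5.0 0.0
      vertex 20.6 11.2 0.0
    endloop
  endfacet
  facet normal 0.0000 0.0000 -1.0000
    outer loop
      vertex 17.4 2.9 0.0
      vertex 8.9 0.1 0.0
      vertex 20.6 11.2 0.0
    endloop
  endfacet
  facet normal 0.7873 0.4703 0.3987
    outer loop
      vertex 20.6 11.2 0.0
      vertex 16.0 18.9 0.0
      vertex 10.3 10.3 21.4
    endloop
  endfacet
  facet normal 0.1226 0.9092 0.3980
    outer loop
      vertex 16.0 18.9 0.0
      vertex 7.1 20.1 0.0
      vertex 10.3 10.3 21.4
    endloop
  endfacet
  facet normal -0.6385 0.6591 0.3973
    outer loop
      vertex 7.1 20.1 0.0
      vertex 0.7 13.9 0.0
      vertex 10.3 10.3 21.4
    endloop
  endfacet
  facet normal -0.9144 -0.0822 0.3964
    outer loop
      vertex 0.7 13.9 0.0
      vertex 1.5 5.0 0.0
      vertex 10.3 10.3 21.4
    endloop
  endfacet
  facet normal -0.5065 -0.7650 0.3978
    outer loop
      vertex 1.5 5.0 0.0
      vertex 8.9 0.1 0.0
      vertex 10.3 10.3 21.4
    endloop
  endfacet
  facet normal 0.2872 -0.8718 0.3968
    outer loop
      vertex 8.9 0.1 0.0
      vertex 17.4 2.9 0.0
      vertex 10.3 10.3 21.4
    endloop
  endfacet
  facet normal 0.8559 -0.3300 0.3981
    outer loop
      vertex 17.4 2.9 0.0
      vertex 20.6 11.2 0.0
      vertex 10.3 10.3 21.4
    endloop
  endfacet
endsolid part

The G0 Z moves step by Δz≈4.3 mm. The G1 loops shrink linearly with z, so the solid tapers from its base footprint up to z≈21.4. Closing with a flat bottom cap and the tapered top and triangulating gives 12 facets — a regular 7-sided pyramid, base circumscribed radius ≈ 10.3 mm, apex at z ≈ 21.4 mm.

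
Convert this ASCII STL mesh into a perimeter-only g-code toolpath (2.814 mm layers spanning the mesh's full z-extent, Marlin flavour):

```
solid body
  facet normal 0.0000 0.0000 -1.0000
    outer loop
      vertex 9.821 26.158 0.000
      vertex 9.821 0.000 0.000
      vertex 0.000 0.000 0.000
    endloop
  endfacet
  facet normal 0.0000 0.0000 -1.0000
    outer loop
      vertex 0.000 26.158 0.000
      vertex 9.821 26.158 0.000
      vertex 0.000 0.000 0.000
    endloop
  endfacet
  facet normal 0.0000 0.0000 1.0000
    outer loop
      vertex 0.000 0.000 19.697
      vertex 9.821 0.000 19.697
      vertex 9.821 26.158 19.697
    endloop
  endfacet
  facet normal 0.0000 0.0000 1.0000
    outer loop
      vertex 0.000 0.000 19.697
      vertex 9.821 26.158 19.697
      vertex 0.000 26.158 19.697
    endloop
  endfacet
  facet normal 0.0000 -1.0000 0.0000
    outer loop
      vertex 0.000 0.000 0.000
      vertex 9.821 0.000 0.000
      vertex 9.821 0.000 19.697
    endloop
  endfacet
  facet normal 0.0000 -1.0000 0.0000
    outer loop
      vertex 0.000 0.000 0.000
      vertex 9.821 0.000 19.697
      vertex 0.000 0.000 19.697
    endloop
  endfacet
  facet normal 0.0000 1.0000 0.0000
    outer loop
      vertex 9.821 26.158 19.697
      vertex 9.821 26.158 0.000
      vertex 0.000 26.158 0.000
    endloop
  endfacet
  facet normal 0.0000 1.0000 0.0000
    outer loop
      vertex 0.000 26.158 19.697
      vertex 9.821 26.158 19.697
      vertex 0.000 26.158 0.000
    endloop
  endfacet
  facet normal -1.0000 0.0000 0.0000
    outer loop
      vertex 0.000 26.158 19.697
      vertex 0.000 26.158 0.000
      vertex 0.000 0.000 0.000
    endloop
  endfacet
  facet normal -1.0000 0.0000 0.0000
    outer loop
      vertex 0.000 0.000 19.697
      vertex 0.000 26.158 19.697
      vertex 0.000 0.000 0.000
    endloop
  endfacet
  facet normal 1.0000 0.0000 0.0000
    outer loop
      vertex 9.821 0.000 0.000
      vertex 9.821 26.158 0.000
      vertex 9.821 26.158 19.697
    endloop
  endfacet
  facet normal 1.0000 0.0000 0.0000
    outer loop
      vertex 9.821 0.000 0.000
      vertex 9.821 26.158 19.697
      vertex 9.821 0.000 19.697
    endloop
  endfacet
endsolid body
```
; perimeter-only toolpath
G21 ; units = mm
G90 ; absolute positioning
G28 ; home
; layer 1
G0 Z2.814
G0 X0.000 Y0.000
G1 X9.821 Y0.000
G1 X9.821 Y26.158
G1 X0.000 Y26.158
G1 X0.000 Y0.000
; layer 2
G0 Z5.628
G0 X0.000 Y0.000
G1 X9.821 Y0.000
G1 X9.821 Y26.158
G1 X0.000 Y26.158
G1 X0.000 Y0.000
; layer 3
G0 Z8.442
G0 X0.000 Y0.000
G1 X9.821 Y0.000
G1 X9.821 Y26.158
G1 X0.000 Y26.158
G1 X0.000 Y0.000
; layer 4
G0 Z11.255
G0 X0.000 Y0.000
G1 X9.821 Y0.000
G1 X9.821 Y26.158
G1 X0.000 Y26.158
G1 X0.000 Y0.000
; layer 5
G0 Z14.069
G0 X0.000 Y0.000
G1 X9.821 Y0.000
G1 X9.821 Y26.158
G1 X0.000 Y26.158
G1 X0.000 Y0.000
; layer 6
G0 Z16.883
G0 X0.000 Y0.000
G1 X9.821 Y0.000
G1 X9.821 Y26.158
G1 X0.000 Y26.158
G1 X0.000 Y0.000
; layer 7
G0 Z19.697
G0 X0.000 Y0.000
G1 X9.821 Y0.000
G1 X9.821 Y26.158
G1 X0.000 Y26.158
G1 X0.000 Y0.000
M2 ; end

The solid is a rectangular box, roughly 9.82 × 26.2 mm footprint and 19.7 mm tall. Slicing at Δz = 2.814 mm — 7 equal slices spanning the solid's height, so layer i sits at z = i·h/7 — gives 7 non-empty perimeters. Each is a 4-segment closed polygon; G0 lifts to the layer z and rapids to the start vertex, then G1 traces the edges.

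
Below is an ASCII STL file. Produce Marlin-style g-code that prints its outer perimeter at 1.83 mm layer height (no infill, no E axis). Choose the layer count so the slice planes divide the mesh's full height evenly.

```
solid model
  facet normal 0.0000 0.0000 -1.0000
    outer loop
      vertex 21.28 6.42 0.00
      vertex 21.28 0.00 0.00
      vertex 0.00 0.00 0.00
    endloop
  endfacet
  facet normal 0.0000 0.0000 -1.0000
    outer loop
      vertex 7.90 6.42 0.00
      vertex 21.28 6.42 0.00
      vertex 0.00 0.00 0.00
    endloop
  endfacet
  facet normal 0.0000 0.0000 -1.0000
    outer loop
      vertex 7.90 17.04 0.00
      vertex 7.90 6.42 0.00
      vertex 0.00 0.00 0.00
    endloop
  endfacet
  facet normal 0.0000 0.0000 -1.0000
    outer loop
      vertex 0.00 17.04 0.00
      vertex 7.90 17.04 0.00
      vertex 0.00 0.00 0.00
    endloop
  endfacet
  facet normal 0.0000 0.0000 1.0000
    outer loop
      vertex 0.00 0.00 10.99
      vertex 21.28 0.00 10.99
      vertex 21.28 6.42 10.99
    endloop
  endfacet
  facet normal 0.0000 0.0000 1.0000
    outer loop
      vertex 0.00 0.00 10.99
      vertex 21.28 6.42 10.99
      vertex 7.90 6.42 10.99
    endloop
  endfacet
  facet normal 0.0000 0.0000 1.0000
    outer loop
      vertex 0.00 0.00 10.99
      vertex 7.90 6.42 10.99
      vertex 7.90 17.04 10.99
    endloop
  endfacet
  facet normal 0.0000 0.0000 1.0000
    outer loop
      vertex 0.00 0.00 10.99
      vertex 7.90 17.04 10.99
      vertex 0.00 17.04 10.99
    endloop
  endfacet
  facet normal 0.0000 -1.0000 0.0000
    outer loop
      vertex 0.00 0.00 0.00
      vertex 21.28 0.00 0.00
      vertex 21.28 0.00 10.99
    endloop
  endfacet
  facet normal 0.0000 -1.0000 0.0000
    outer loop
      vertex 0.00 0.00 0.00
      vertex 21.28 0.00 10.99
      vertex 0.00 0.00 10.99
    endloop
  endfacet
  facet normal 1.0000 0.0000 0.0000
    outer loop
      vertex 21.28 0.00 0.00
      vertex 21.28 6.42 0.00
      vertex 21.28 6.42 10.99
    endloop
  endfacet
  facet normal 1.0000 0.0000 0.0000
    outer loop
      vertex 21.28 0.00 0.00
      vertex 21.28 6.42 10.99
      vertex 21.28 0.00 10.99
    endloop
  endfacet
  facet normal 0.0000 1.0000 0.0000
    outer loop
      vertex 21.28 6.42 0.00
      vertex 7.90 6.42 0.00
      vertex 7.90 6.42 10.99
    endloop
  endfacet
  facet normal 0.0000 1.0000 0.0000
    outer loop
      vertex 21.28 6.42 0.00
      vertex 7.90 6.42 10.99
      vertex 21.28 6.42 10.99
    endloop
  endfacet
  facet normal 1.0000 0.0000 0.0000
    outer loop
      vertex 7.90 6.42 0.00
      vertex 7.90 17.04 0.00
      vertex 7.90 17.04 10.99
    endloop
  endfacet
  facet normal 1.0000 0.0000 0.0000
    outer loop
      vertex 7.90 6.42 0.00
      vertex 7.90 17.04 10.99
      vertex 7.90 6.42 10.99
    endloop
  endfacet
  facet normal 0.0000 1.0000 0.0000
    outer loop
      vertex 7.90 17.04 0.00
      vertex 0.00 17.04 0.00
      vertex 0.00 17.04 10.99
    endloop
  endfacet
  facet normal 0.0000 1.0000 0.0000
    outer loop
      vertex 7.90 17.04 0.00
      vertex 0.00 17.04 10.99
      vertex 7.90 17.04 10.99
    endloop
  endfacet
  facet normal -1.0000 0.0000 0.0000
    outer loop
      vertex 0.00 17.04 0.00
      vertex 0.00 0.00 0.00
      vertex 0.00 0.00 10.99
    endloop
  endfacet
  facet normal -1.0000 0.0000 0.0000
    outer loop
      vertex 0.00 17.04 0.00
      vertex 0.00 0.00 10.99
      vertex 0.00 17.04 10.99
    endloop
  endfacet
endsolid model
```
; perimeter-only toolpath
G21 ; units = mm
G90 ; absolute positioning
G28 ; home
; layer 1
G0 Z1.83
G0 X0.00 Y0.00
G1 X21.28 Y0.00
G1 X21.28 Y6.42
G1 X7.90 Y6.42
G1 X7.90 Y17.04
G1 X0.00 Y17.04
G1 X0.00 Y0.00
; layer 2
G0 Z3.66
G0 X0.00 Y0.00
G1 X21.28 Y0.00
G1 X21.28 Y6.42
G1 X7.90 Y6.42
G1 X7.90 Y17.04
G1 X0.00 Y17.04
G1 X0.00 Y0.00
; layer 3
G0 Z5.50
G0 X0.00 Y0.00
G1 X21.28 Y0.00
G1 X21.28 Y6.42
G1 X7.90 Y6.42
G1 X7.90 Y17.04
G1 X0.00 Y17.04
G1 X0.00 Y0.00
; layer 4
G0 Z7.33
G0 X0.00 Y0.00
G1 X21.28 Y0.00
G1 X21.28 Y6.42
G1 X7.90 Y6.42
G1 X7.90 Y17.04
G1 X0.00 Y17.04
G1 X0.00 Y0.00
; layer 5
G0 Z9.16
G0 X0.00 Y0.00
G1 X21.28 Y0.00
G1 X21.28 Y6.42
G1 X7.90 Y6.42
G1 X7.90 Y17.04
G1 X0.00 Y17.04
G1 X0.00 Y0.00
; layer 6
G0 Z10.99
G0 X0.00 Y0.00
G1 X21.28 Y0.00
G1 X21.28 Y6.42
G1 X7.90 Y6.42
G1 X7.90 Y17.04
G1 X0.00 Y17.04
G1 X0.00 Y0.00
M2 ; end

The solid is an L-shaped prism: outer 21.3 × 17 mm, arm thicknesses ≈ 6.42 mm (horizontal) and 7.9 mm (vertical), extruded 11 mm in z. Slicing at Δz = 1.83 mm — 6 equal slices spanning the solid's height, so layer i sits at z = i·h/6 — gives 6 non-empty perimeters. Each is a 6-segment closed polygon; G0 lifts to the layer z and rapids to the start vertex, then G1 traces the edges.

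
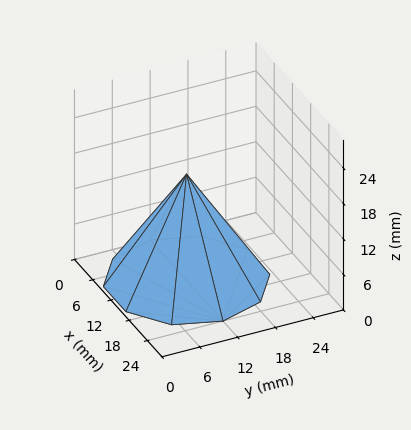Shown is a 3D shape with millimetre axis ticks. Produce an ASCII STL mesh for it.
Reading the render: the shape is a regular 10-sided pyramid, base circumscribed radius ≈ 12 mm, apex at z ≈ 18 mm (dimensions read to the nearest mm from the axis ticks). For the STL, each face is triangulated and given an outward normal.

solid part
  facet normal 0.0000 0.0000 -1.0000
    outer loop
      vertex 15.708 23.413 0.000
      vertex 21.708 19.053 0.000
      vertex 24.000 12.000 0.000
    endloop
  endfacet
  facet normal 0.0000 0.0000 -1.0000
    outer loop
      vertex 8.292 23.413 0.000
      vertex 15.708 23.413 0.000
      vertex 24.000 12.000 0.000
    endloop
  endfacet
  facet normal 0.0000 0.0000 -1.0000
    outer loop
      vertex 2.292 19.053 0.000
      vertex 8.292 23.413 0.000
      vertex 24.000 12.000 0.000
    endloop
  endfacet
  facet normal 0.0000 0.0000 -1.0000
    outer loop
      vertex 0.000 12.000 0.000
      vertex 2.292 19.053 0.000
      vertex 24.000 12.000 0.000
    endloop
  endfacet
  facet normal 0.0000 0.0000 -1.0000
    outer loop
      vertex 2.292 4.947 0.000
      vertex 0.000 12.000 0.000
      vertex 24.000 12.000 0.000
    endloop
  endfacet
  facet normal 0.0000 0.0000 -1.0000
    outer loop
      vertex 8.292 0.587 0.000
      vertex 2.292 4.947 0.000
      vertex 24.000 12.000 0.000
    endloop
  endfacet
  facet normal 0.0000 0.0000 -1.0000
    outer loop
      vertex 15.708 0.587 0.000
      vertex 8.292 0.587 0.000
      vertex 24.000 12.000 0.000
    endloop
  endfacet
  facet normal 0.0000 0.0000 -1.0000
    outer loop
      vertex 21.708 4.947 0.000
      vertex 15.708 0.587 0.000
      vertex 24.000 12.000 0.000
    endloop
  endfacet
  facet normal 0.8032 0.2610 0.5355
    outer loop
      vertex 24.000 12.000 0.000
      vertex 21.708 19.053 0.000
      vertex 12.000 12.000 18.000
    endloop
  endfacet
  facet normal 0.4965 0.6832 0.5355
    outer loop
      vertex 21.708 19.053 0.000
      vertex 15.708 23.413 0.000
      vertex 12.000 12.000 18.000
    endloop
  endfacet
  facet normal 0.0000 0.8445 0.5355
    outer loop
      vertex 15.708 23.413 0.000
      vertex 8.292 23.413 0.000
      vertex 12.000 12.000 18.000
    endloop
  endfacet
  facet normal -0.4965 0.6832 0.5355
    outer loop
      vertex 8.292 23.413 0.000
      vertex 2.292 19.053 0.000
      vertex 12.000 12.000 18.000
    endloop
  endfacet
  facet normal -0.8032 0.2610 0.5355
    outer loop
      vertex 2.292 19.053 0.000
      vertex 0.000 12.000 0.000
      vertex 12.000 12.000 18.000
    endloop
  endfacet
  facet normal -0.8032 -0.2610 0.5355
    outer loop
      vertex 0.000 12.000 0.000
      vertex 2.292 4.947 0.000
      vertex 12.000 12.000 18.000
    endloop
  endfacet
  facet normal -0.4965 -0.6832 0.5355
    outer loop
      vertex 2.292 4.947 0.000
      vertex 8.292 0.587 0.000
      vertex 12.000 12.000 18.000
    endloop
  endfacet
  facet normal 0.0000 -0.8445 0.5355
    outer loop
      vertex 8.292 0.587 0.000
      vertex 15.708 0.587 0.000
      vertex 12.000 12.000 18.000
    endloop
  endfacet
  facet normal 0.4965 -0.6832 0.5355
    outer loop
      vertex 15.708 0.587 0.000
      vertex 21.708 4.947 0.000
      vertex 12.000 12.000 18.000
    endloop
  endfacet
  facet normal 0.8032 -0.2610 0.5355
    outer loop
      vertex 21.708 4.947 0.000
      vertex 24.000 12.000 0.000
      vertex 12.000 12.000 18.000
    endloop
  endfacet
endsolid part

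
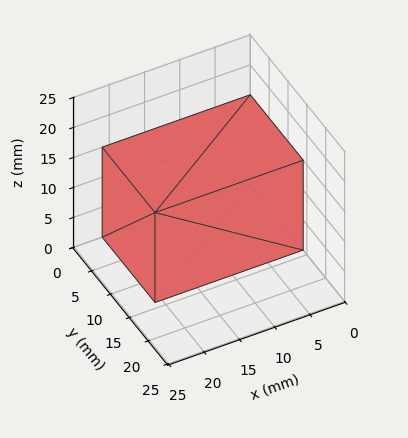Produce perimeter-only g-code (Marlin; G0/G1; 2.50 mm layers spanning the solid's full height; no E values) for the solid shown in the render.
Reading the render: the shape is a rectangular box, roughly 21 × 14 mm footprint and 15 mm tall (dimensions read to the nearest mm from the axis ticks). For the g-code, the solid's height is divided into equal slices at the stated Δz and each level perimeter traced with G1 moves after a G0 lift.

; perimeter-only toolpath
G21 ; units = mm
G90 ; absolute positioning
G28 ; home
; layer 1
G0 Z2.50
G0 X0.00 Y0.00
G1 X21.00 Y0.00
G1 X21.00 Y14.00
G1 X0.00 Y14.00
G1 X0.00 Y0.00
; layer 2
G0 Z5.00
G0 X0.00 Y0.00
G1 X21.00 Y0.00
G1 X21.00 Y14.00
G1 X0.00 Y14.00
G1 X0.00 Y0.00
; layer 3
G0 Z7.50
G0 X0.00 Y0.00
G1 X21.00 Y0.00
G1 X21.00 Y14.00
G1 X0.00 Y14.00
G1 X0.00 Y0.00
; layer 4
G0 Z10.00
G0 X0.00 Y0.00
G1 X21.00 Y0.00
G1 X21.00 Y14.00
G1 X0.00 Y14.00
G1 X0.00 Y0.00
; layer 5
G0 Z12.50
G0 X0.00 Y0.00
G1 X21.00 Y0.00
G1 X21.00 Y14.00
G1 X0.00 Y14.00
G1 X0.00 Y0.00
; layer 6
G0 Z15.00
G0 X0.00 Y0.00
G1 X21.00 Y0.00
G1 X21.00 Y14.00
G1 X0.00 Y14.00
G1 X0.00 Y0.00
M2 ; end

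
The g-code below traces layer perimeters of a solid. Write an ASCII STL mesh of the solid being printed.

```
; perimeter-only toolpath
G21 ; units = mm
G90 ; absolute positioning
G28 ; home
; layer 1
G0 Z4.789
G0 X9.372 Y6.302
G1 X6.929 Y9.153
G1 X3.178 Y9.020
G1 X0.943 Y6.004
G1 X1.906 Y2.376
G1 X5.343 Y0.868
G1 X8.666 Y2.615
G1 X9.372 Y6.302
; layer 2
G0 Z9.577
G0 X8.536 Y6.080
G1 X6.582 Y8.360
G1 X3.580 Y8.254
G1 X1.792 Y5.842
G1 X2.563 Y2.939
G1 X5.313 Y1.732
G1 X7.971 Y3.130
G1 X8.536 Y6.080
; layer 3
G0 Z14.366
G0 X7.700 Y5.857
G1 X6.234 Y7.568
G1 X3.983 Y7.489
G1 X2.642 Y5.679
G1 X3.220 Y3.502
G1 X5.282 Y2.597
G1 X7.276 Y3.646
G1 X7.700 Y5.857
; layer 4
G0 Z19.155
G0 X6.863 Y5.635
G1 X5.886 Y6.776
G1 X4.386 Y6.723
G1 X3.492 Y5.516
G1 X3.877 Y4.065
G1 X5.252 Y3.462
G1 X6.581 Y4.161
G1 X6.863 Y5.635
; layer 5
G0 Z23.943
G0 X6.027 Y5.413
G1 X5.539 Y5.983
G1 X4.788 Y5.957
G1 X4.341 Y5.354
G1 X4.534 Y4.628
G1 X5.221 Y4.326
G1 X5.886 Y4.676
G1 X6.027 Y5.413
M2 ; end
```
solid part
  facet normal 0.0000 0.0000 -1.0000
    outer loop
      vertex 2.775 9.786 0.000
      vertex 7.277 9.945 0.000
      vertex 10.208 6.524 0.000
    endloop
  endfacet
  facet normal 0.0000 0.0000 -1.0000
    outer loop
      vertex 0.093 6.167 0.000
      vertex 2.775 9.786 0.000
      vertex 10.208 6.524 0.000
    endloop
  endfacet
  facet normal 0.0000 0.0000 -1.0000
    outer loop
      vertex 1.249 1.813 0.000
      vertex 0.093 6.167 0.000
      vertex 10.208 6.524 0.000
    endloop
  endfacet
  facet normal 0.0000 0.0000 -1.0000
    outer loop
      vertex 5.374 0.003 0.000
      vertex 1.249 1.813 0.000
      vertex 10.208 6.524 0.000
    endloop
  endfacet
  facet normal 0.0000 0.0000 -1.0000
    outer loop
      vertex 9.361 2.100 0.000
      vertex 5.374 0.003 0.000
      vertex 10.208 6.524 0.000
    endloop
  endfacet
  facet normal 0.7495 0.6422 0.1607
    outer loop
      vertex 10.208 6.524 0.000
      vertex 7.277 9.945 0.000
      vertex 5.191 5.191 28.732
    endloop
  endfacet
  facet normal -0.0348 0.9864 0.1607
    outer loop
      vertex 7.277 9.945 0.000
      vertex 2.775 9.786 0.000
      vertex 5.191 5.191 28.732
    endloop
  endfacet
  facet normal -0.7930 0.5877 0.1607
    outer loop
      vertex 2.775 9.786 0.000
      vertex 0.093 6.167 0.000
      vertex 5.191 5.191 28.732
    endloop
  endfacet
  facet normal -0.9540 -0.2533 0.1607
    outer loop
      vertex 0.093 6.167 0.000
      vertex 1.249 1.813 0.000
      vertex 5.191 5.191 28.732
    endloop
  endfacet
  facet normal -0.3966 -0.9038 0.1607
    outer loop
      vertex 1.249 1.813 0.000
      vertex 5.374 0.003 0.000
      vertex 5.191 5.191 28.732
    endloop
  endfacet
  facet normal 0.4595 -0.8736 0.1607
    outer loop
      vertex 5.374 0.003 0.000
      vertex 9.361 2.100 0.000
      vertex 5.191 5.191 28.732
    endloop
  endfacet
  facet normal 0.9694 -0.1856 0.1607
    outer loop
      vertex 9.361 2.100 0.000
      vertex 10.208 6.524 0.000
      vertex 5.191 5.191 28.732
    endloop
  endfacet
endsolid part

The G0 Z moves step by Δz≈4.789 mm. The G1 loops shrink linearly with z, so the solid tapers from its base footprint up to z≈28.7. Closing with a flat bottom cap and the tapered top and triangulating gives 12 facets — a regular 7-sided pyramid, base circumscribed radius ≈ 5.19 mm, apex at z ≈ 28.7 mm.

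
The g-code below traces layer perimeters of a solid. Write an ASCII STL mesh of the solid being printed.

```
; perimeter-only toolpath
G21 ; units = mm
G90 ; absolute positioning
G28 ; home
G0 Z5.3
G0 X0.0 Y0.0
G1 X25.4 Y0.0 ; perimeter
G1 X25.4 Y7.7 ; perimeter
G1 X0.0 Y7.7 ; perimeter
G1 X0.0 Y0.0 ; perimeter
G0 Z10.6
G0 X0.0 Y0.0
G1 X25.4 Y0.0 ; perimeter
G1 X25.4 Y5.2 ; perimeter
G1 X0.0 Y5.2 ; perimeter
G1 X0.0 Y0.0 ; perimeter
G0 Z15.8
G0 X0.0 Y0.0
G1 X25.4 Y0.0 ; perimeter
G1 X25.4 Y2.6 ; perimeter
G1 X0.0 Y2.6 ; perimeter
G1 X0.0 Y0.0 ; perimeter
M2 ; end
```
solid part
  facet normal 0.0000 0.0000 -1.0000
    outer loop
      vertex 25.4 10.3 0.0
      vertex 25.4 0.0 0.0
      vertex 0.0 0.0 0.0
    endloop
  endfacet
  facet normal 0.0000 0.0000 -1.0000
    outer loop
      vertex 0.0 10.3 0.0
      vertex 25.4 10.3 0.0
      vertex 0.0 0.0 0.0
    endloop
  endfacet
  facet normal 0.0000 -1.0000 0.0000
    outer loop
      vertex 0.0 0.0 0.0
      vertex 25.4 0.0 0.0
      vertex 25.4 0.0 21.1
    endloop
  endfacet
  facet normal 0.0000 -1.0000 0.0000
    outer loop
      vertex 0.0 0.0 0.0
      vertex 25.4 0.0 21.1
      vertex 0.0 0.0 21.1
    endloop
  endfacet
  facet normal 0.0000 0.8986 0.4387
    outer loop
      vertex 0.0 0.0 21.1
      vertex 25.4 0.0 21.1
      vertex 25.4 10.3 0.0
    endloop
  endfacet
  facet normal 0.0000 0.8986 0.4387
    outer loop
      vertex 0.0 0.0 21.1
      vertex 25.4 10.3 0.0
      vertex 0.0 10.3 0.0
    endloop
  endfacet
  facet normal -1.0000 0.0000 0.0000
    outer loop
      vertex 0.0 0.0 21.1
      vertex 0.0 10.3 0.0
      vertex 0.0 0.0 0.0
    endloop
  endfacet
  facet normal 1.0000 0.0000 0.0000
    outer loop
      vertex 25.4 0.0 0.0
      vertex 25.4 10.3 0.0
      vertex 25.4 0.0 21.1
    endloop
  endfacet
endsolid part

The G0 Z moves step by Δz≈5.3 mm. The G1 loops shrink linearly with z, so the solid tapers from its base footprint up to z≈21.1. Closing with a flat bottom cap and the tapered top and triangulating gives 8 facets — a wedge (ramp): 25.4 × 10.3 mm base, rising to 21.1 mm along the y=0 edge and sloping linearly to z=0 at y=10.3.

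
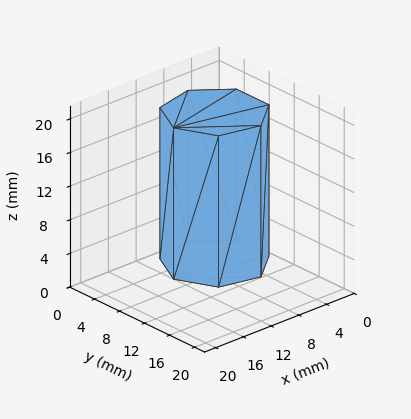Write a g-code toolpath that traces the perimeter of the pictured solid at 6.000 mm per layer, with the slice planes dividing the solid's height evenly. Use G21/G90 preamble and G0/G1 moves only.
Reading the render: the shape is a regular 7-sided prism (a cylinder approximated with 7 flat sides), circumscribed radius ≈ 6 mm, height ≈ 18 mm (dimensions read to the nearest mm from the axis ticks). For the g-code, the solid's height is divided into equal slices at the stated Δz and each level perimeter traced with G1 moves after a G0 lift.

; perimeter-only toolpath
G21 ; units = mm
G90 ; absolute positioning
G28 ; home
; layer 1
G0 Z6.000
G0 X12.000 Y6.000
G1 X9.741 Y10.691
G1 X4.665 Y11.850
G1 X0.594 Y8.603
G1 X0.594 Y3.397
G1 X4.665 Y0.150
G1 X9.741 Y1.309
G1 X12.000 Y6.000
; layer 2
G0 Z12.000
G0 X12.000 Y6.000
G1 X9.741 Y10.691
G1 X4.665 Y11.850
G1 X0.594 Y8.603
G1 X0.594 Y3.397
G1 X4.665 Y0.150
G1 X9.741 Y1.309
G1 X12.000 Y6.000
; layer 3
G0 Z18.000
G0 X12.000 Y6.000
G1 X9.741 Y10.691
G1 X4.665 Y11.850
G1 X0.594 Y8.603
G1 X0.594 Y3.397
G1 X4.665 Y0.150
G1 X9.741 Y1.309
G1 X12.000 Y6.000
M2 ; end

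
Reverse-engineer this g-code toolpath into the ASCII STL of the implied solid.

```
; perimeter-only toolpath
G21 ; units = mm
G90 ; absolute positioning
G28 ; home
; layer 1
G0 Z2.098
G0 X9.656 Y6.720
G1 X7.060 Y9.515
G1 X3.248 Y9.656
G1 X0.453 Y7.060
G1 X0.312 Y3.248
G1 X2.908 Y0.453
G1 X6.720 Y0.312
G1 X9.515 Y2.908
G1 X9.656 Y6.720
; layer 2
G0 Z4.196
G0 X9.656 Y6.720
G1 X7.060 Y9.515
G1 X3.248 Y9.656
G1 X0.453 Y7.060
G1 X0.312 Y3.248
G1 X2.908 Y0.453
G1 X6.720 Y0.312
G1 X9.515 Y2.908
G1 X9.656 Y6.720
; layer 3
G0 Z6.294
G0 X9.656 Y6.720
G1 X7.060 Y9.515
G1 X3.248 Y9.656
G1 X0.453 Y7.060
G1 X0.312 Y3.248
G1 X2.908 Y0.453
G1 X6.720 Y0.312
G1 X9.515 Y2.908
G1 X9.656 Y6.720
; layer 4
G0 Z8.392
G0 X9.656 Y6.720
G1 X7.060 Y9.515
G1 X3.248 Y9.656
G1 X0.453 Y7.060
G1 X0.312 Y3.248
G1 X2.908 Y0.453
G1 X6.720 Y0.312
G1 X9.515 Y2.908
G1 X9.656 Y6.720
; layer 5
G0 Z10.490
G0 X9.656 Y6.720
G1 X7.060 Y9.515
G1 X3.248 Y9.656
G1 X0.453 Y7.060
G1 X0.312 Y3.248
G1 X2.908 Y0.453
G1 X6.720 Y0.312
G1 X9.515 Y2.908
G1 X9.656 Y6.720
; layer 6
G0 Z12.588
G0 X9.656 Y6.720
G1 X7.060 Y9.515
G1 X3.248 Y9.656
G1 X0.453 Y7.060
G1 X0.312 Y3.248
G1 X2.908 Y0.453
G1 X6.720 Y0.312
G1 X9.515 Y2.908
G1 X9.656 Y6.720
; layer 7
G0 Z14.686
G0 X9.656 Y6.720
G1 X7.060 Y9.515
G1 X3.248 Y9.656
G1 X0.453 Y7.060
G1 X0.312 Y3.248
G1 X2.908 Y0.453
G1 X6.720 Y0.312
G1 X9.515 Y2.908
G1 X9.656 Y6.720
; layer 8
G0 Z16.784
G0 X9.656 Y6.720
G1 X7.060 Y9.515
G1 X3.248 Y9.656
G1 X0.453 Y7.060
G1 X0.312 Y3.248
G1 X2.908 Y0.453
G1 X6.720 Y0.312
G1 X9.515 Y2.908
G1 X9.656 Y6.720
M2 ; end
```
solid part
  facet normal 0.0000 0.0000 -1.0000
    outer loop
      vertex 3.248 9.656 0.000
      vertex 7.060 9.515 0.000
      vertex 9.656 6.720 0.000
    endloop
  endfacet
  facet normal 0.0000 0.0000 -1.0000
    outer loop
      vertex 0.453 7.060 0.000
      vertex 3.248 9.656 0.000
      vertex 9.656 6.720 0.000
    endloop
  endfacet
  facet normal 0.0000 0.0000 -1.0000
    outer loop
      vertex 0.312 3.248 0.000
      vertex 0.453 7.060 0.000
      vertex 9.656 6.720 0.000
    endloop
  endfacet
  facet normal 0.0000 0.0000 -1.0000
    outer loop
      vertex 2.908 0.453 0.000
      vertex 0.312 3.248 0.000
      vertex 9.656 6.720 0.000
    endloop
  endfacet
  facet normal 0.0000 0.0000 -1.0000
    outer loop
      vertex 6.720 0.312 0.000
      vertex 2.908 0.453 0.000
      vertex 9.656 6.720 0.000
    endloop
  endfacet
  facet normal 0.0000 0.0000 -1.0000
    outer loop
      vertex 9.515 2.908 0.000
      vertex 6.720 0.312 0.000
      vertex 9.656 6.720 0.000
    endloop
  endfacet
  facet normal 0.0000 0.0000 1.0000
    outer loop
      vertex 9.656 6.720 16.784
      vertex 7.060 9.515 16.784
      vertex 3.248 9.656 16.784
    endloop
  endfacet
  facet normal 0.0000 0.0000 1.0000
    outer loop
      vertex 9.656 6.720 16.784
      vertex 3.248 9.656 16.784
      vertex 0.453 7.060 16.784
    endloop
  endfacet
  facet normal 0.0000 0.0000 1.0000
    outer loop
      vertex 9.656 6.720 16.784
      vertex 0.453 7.060 16.784
      vertex 0.312 3.248 16.784
    endloop
  endfacet
  facet normal 0.0000 0.0000 1.0000
    outer loop
      vertex 9.656 6.720 16.784
      vertex 0.312 3.248 16.784
      vertex 2.908 0.453 16.784
    endloop
  endfacet
  facet normal 0.0000 0.0000 1.0000
    outer loop
      vertex 9.656 6.720 16.784
      vertex 2.908 0.453 16.784
      vertex 6.720 0.312 16.784
    endloop
  endfacet
  facet normal 0.0000 0.0000 1.0000
    outer loop
      vertex 9.656 6.720 16.784
      vertex 6.720 0.312 16.784
      vertex 9.515 2.908 16.784
    endloop
  endfacet
  facet normal 0.7327 0.6805 0.0000
    outer loop
      vertex 9.656 6.720 0.000
      vertex 7.060 9.515 0.000
      vertex 7.060 9.515 16.784
    endloop
  endfacet
  facet normal 0.7327 0.6805 0.0000
    outer loop
      vertex 9.656 6.720 0.000
      vertex 7.060 9.515 16.784
      vertex 9.656 6.720 16.784
    endloop
  endfacet
  facet normal 0.0370 0.9993 0.0000
    outer loop
      vertex 7.060 9.515 0.000
      vertex 3.248 9.656 0.000
      vertex 3.248 9.656 16.784
    endloop
  endfacet
  facet normal 0.0370 0.9993 0.0000
    outer loop
      vertex 7.060 9.515 0.000
      vertex 3.248 9.656 16.784
      vertex 7.060 9.515 16.784
    endloop
  endfacet
  facet normal -0.6805 0.7327 0.0000
    outer loop
      vertex 3.248 9.656 0.000
      vertex 0.453 7.060 0.000
      vertex 0.453 7.060 16.784
    endloop
  endfacet
  facet normal -0.6805 0.7327 0.0000
    outer loop
      vertex 3.248 9.656 0.000
      vertex 0.453 7.060 16.784
      vertex 3.248 9.656 16.784
    endloop
  endfacet
  facet normal -0.9993 0.0370 0.0000
    outer loop
      vertex 0.453 7.060 0.000
      vertex 0.312 3.248 0.000
      vertex 0.312 3.248 16.784
    endloop
  endfacet
  facet normal -0.9993 0.0370 0.0000
    outer loop
      vertex 0.453 7.060 0.000
      vertex 0.312 3.248 16.784
      vertex 0.453 7.060 16.784
    endloop
  endfacet
  facet normal -0.7327 -0.6805 0.0000
    outer loop
      vertex 0.312 3.248 0.000
      vertex 2.908 0.453 0.000
      vertex 2.908 0.453 16.784
    endloop
  endfacet
  facet normal -0.7327 -0.6805 0.0000
    outer loop
      vertex 0.312 3.248 0.000
      vertex 2.908 0.453 16.784
      vertex 0.312 3.248 16.784
    endloop
  endfacet
  facet normal -0.0370 -0.9993 0.0000
    outer loop
      vertex 2.908 0.453 0.000
      vertex 6.720 0.312 0.000
      vertex 6.720 0.312 16.784
    endloop
  endfacet
  facet normal -0.0370 -0.9993 0.0000
    outer loop
      vertex 2.908 0.453 0.000
      vertex 6.720 0.312 16.784
      vertex 2.908 0.453 16.784
    endloop
  endfacet
  facet normal 0.6805 -0.7327 0.0000
    outer loop
      vertex 6.720 0.312 0.000
      vertex 9.515 2.908 0.000
      vertex 9.515 2.908 16.784
    endloop
  endfacet
  facet normal 0.6805 -0.7327 0.0000
    outer loop
      vertex 6.720 0.312 0.000
      vertex 9.515 2.908 16.784
      vertex 6.720 0.312 16.784
    endloop
  endfacet
  facet normal 0.9993 -0.0370 0.0000
    outer loop
      vertex 9.515 2.908 0.000
      vertex 9.656 6.720 0.000
      vertex 9.656 6.720 16.784
    endloop
  endfacet
  facet normal 0.9993 -0.0370 0.0000
    outer loop
      vertex 9.515 2.908 0.000
      vertex 9.656 6.720 16.784
      vertex 9.515 2.908 16.784
    endloop
  endfacet
endsolid part

The G0 Z moves step by Δz≈2.098 mm. Every layer's G1 loop is the same polygon, so the solid is a straight extrusion of it from z=0 to z≈16.8. Closing with flat bottom and top caps and triangulating gives 28 facets — a regular 8-sided prism (a cylinder approximated with 8 flat sides), circumscribed radius ≈ 4.98 mm, height ≈ 16.8 mm.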